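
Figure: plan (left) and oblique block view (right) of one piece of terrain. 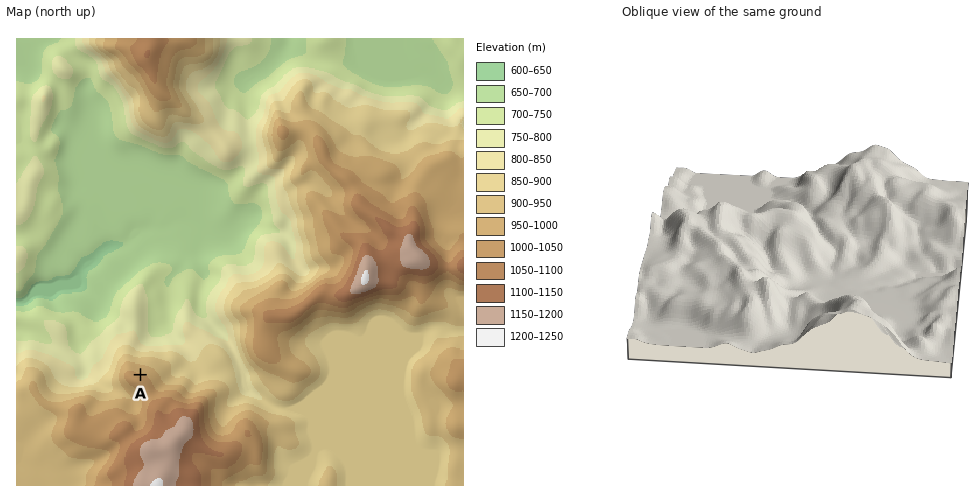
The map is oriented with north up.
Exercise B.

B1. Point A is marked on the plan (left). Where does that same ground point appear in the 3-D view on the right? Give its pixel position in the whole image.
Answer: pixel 881 203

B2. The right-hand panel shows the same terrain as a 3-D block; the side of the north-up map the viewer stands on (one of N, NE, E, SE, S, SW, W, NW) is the N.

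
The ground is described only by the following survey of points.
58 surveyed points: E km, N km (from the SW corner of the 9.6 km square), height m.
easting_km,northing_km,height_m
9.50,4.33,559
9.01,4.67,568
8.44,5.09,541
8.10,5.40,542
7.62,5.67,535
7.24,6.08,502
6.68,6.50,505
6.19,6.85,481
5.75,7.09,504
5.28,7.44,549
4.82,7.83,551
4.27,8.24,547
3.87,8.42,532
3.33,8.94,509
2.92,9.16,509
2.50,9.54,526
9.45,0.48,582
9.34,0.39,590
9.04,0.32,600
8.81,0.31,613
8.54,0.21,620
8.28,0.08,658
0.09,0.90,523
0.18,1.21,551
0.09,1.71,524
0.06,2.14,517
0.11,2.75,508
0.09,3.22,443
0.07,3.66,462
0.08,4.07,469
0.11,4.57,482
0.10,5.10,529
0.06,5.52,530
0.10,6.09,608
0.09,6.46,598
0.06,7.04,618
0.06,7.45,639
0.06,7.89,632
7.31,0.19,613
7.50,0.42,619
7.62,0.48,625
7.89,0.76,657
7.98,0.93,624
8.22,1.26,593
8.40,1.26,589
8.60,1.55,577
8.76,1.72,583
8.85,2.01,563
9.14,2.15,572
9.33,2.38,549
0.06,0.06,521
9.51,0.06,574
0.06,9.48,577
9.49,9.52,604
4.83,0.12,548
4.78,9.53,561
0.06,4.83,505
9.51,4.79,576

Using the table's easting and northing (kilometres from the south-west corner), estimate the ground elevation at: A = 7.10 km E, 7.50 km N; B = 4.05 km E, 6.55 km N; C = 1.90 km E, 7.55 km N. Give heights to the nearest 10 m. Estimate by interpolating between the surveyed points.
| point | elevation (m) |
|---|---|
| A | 490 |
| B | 560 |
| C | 600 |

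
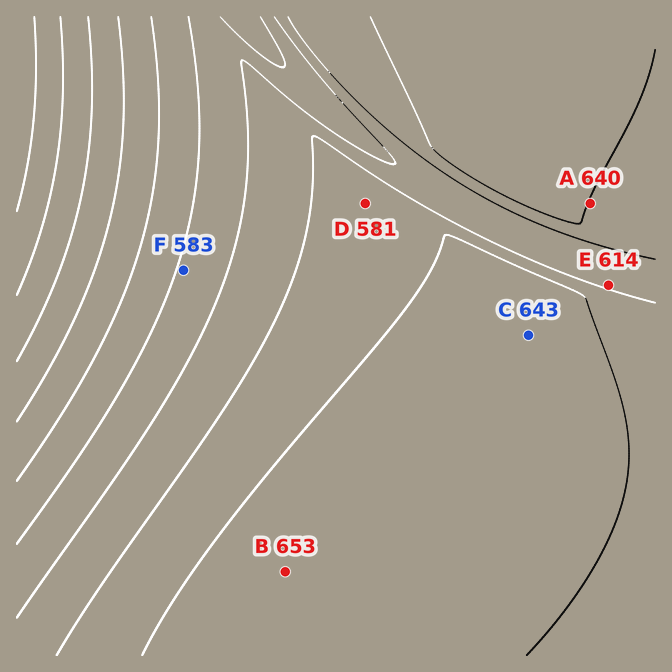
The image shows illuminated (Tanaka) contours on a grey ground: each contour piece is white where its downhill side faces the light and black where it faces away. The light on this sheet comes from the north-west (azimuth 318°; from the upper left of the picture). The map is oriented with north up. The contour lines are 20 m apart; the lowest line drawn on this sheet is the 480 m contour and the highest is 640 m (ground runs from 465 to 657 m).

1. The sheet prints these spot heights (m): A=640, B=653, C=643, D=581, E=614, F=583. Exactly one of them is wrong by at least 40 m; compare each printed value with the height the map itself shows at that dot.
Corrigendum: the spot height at D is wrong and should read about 631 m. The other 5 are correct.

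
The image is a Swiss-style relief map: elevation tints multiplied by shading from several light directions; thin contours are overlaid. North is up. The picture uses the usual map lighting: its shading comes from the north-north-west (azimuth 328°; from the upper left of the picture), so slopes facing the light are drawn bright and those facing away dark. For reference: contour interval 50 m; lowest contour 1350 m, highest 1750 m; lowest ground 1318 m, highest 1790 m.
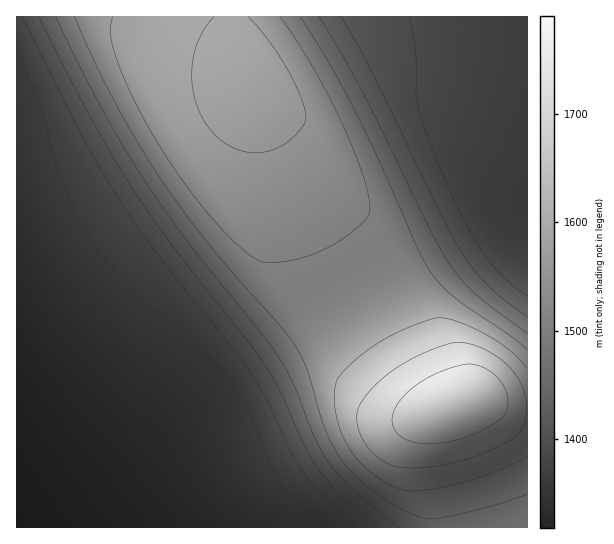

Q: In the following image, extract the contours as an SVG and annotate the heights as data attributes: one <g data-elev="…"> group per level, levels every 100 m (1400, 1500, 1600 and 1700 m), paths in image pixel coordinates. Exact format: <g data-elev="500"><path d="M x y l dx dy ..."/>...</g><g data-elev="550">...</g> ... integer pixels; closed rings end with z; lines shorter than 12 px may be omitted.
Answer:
<g data-elev="1400"><path d="M17 48l24 61 13 49 9 28 14 29 16 28 18 25 20 22 20 18 36 26 32 33 15 19 12 20 23 57 8 15 17 19 37 30"/></g><g data-elev="1500"><path d="M527 317l-23-18-17-14-14-16-12-18-24-45-66-136-30-53"/><path d="M39 17l54 105 46 76 39 55 68 86 19 26 16 28 24 54 14 23 20 24 38 33"/></g><g data-elev="1600"><path d="M527 350l-18-15-54-37-13-12-11-13-14-26-36-83-27-55-27-49-27-43"/><path d="M75 17l19 44 21 42 23 40 24 38 47 63 72 83 16 22 11 22 13 46 7 20 10 18 14 18 17 15 21 14 21 12 16 5 15-1 31-7 54-17"/></g><g data-elev="1700"><path d="M400 467l29 0 30-6 32-11 26-14 4-6 4-8 1-19-5-18-10-16-13-12-15-8-14-5-14-2-18 6-22 9-18 11-17 13-12 12-9 13-2 9 1 12 6 15 10 12 13 9z"/><path d="M214 17l-13 18-8 22-1 24 5 24 10 21 15 15 19 10 20 2 15-4 14-9 13-15 3-4 0-6-6-21-14-27-19-28-19-22"/></g>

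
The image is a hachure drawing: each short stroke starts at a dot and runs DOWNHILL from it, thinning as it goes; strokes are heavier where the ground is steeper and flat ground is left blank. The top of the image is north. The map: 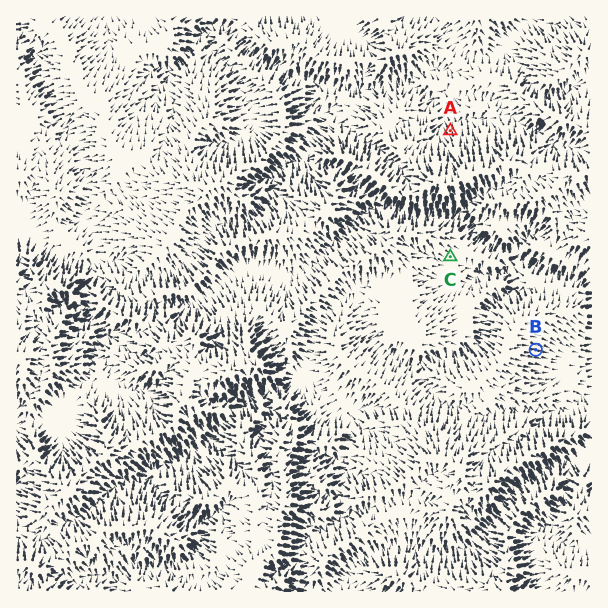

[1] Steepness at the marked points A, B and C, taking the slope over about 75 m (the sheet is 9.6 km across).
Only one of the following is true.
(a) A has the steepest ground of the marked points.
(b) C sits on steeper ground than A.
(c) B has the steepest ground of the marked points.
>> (a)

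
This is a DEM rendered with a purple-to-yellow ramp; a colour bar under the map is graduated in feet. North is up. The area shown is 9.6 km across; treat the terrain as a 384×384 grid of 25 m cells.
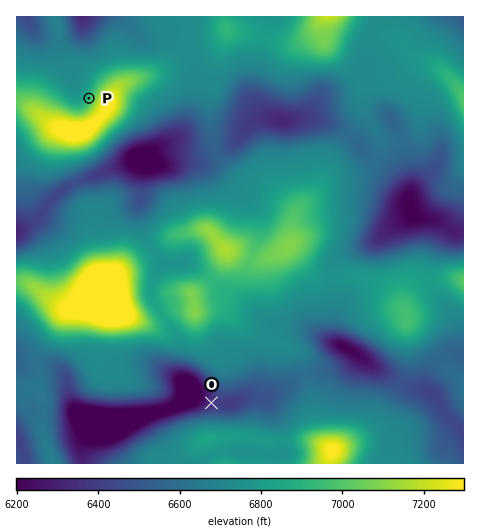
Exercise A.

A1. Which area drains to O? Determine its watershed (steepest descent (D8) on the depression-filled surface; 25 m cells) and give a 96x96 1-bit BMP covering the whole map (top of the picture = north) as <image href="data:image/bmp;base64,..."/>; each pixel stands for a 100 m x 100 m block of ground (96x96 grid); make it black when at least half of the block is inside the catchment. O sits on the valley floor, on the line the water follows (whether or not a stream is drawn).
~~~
<image width="96" height="96" href="data:image/bmp;base64,Qk2+BAAAAAAAAD4AAAAoAAAAYAAAAGAAAAABAAEAAAAAAIAEAAATCwAAEwsAAAIAAAAAAAAA////AAAAAAAAAAAAAAAAAAAAAAAAAAAAAAAAAAAAAAAAAAAAAAAAAAAAAAAAAAAAAAAAAAAAAAAAAAAAAAAAAAAAAAAAAAAAAAAf/wAAAAAAAAAAAB///gAAAAAAAAAAAB///gAAAAAAAAAAAB///gAAAAAAAAAAAB///gAAAAAAAAAAAB///gAAAAAAAAAAAB///gAAAAAAAAAAAD///gAAAAAAAAAAAA///gAAAAAAAAAAAA///gAAAAAAAAAAAA///gAAAAAAAAAAAA///gAAAAAAAAAAAA///gAAAAAAAAAAAA///AAAAAAAAAAAAA///AAAAAAAAAAAAA///AAAAAAAAAAAAA///AAAAAAAAAAAAA///AAAAAAAAAAAAB//+AAAAAAAAAAAAD//8AAAAAAAAAAAAH//gAAAAAAAAAAAAP/+AAAAAAAAAAAAAf/wAAAAAAAAAAAAAf/AAAAAAAAAAAAAAf+AAAAAAAAAAAAAAf8AAAAAAAAAAAAAAfwAAAAAAAAAAAAAA/gAAAAAAAAAAAAAAfAAAAAAAAAAAAAAAAAAAAAAAAAAAAAAAAAAAAAAAAAAAAAAAAAAAAAAAAAAAAAAAAAAAAAAAAAAAAAAAAAAAAAAAAAAAAAAAAAAAAAAAAAAAAAAAAAAAAAAAAAAAAAAAAAAAAAAAAAAAAAAAAAAAAAAAAAAAAAAAAAAAAAAAAAAAAAAAAAAAAAAAAAAAAAAAAAAAAAAAAAAAAAAAAAAAAAAAAAAAAAAAAAAAAAAAAAAAAAAAAAAAAAAAAAAAAAAAAAAAAAAAAAAAAAAAAAAAAAAAAAAAAAAAAAAAAAAAAAAAAAAAAAAAAAAAAAAAAAAAAAAAAAAAAAAAAAAAAAAAAAAAAAAAAAAAAAAAAAAAAAAAAAAAAAAAAAAAAAAAAAAAAAAAAAAAAAAAAAAAAAAAAAAAAAAAAAAAAAAAAAAAAAAAAAAAAAAAAAAAAAAAAAAAAAAAAAAAAAAAAAAAAAAAAAAAAAAAAAAAAAAAAAAAAAAAAAAAAAAAAAAAAAAAAAAAAAAAAAAAAAAAAAAAAAAAAAAAAAAAAAAAAAAAAAAAAAAAAAAAAAAAAAAAAAAAAAAAAAAAAAAAAAAAAAAAAAAAAAAAAAAAAAAAAAAAAAAAAAAAAAAAAAAAAAAAAAAAAAAAAAAAAAAAAAAAAAAAAAAAAAAAAAAAAAAAAAAAAAAAAAAAAAAAAAAAAAAAAAAAAAAAAAAAAAAAAAAAAAAAAAAAAAAAAAAAAAAAAAAAAAAAAAAAAAAAAAAAAAAAAAAAAAAAAAAAAAAAAAAAAAAAAAAAAAAAAAAAAAAAAAAAAAAAAAAAAAAAAAAAAAAAAAAAAAAAAAAAAAAAAAAAAAAAAAAAAAAAAAAAAAAAAAAAAAAAAAAAAAAAAAAAAAAAAAAAAAAAAAAAAAAAAAAAAAAAAAAAAAAAAAAAAAAAAAAAAAAAAAAAAAAAAAAAAAAAAAAAAAAAAAAAAAAAAAAAAAAAAAAAAAAAAAAAAAAAAAAAAAAAAA="/>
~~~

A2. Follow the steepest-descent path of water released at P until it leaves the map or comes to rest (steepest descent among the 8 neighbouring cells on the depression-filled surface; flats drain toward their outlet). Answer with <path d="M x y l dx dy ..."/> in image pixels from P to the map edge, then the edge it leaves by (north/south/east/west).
<path d="M89 98l-14-14-1-9-4-7 0-18 10-10 1-12 1-1 0-10"/>
exit: north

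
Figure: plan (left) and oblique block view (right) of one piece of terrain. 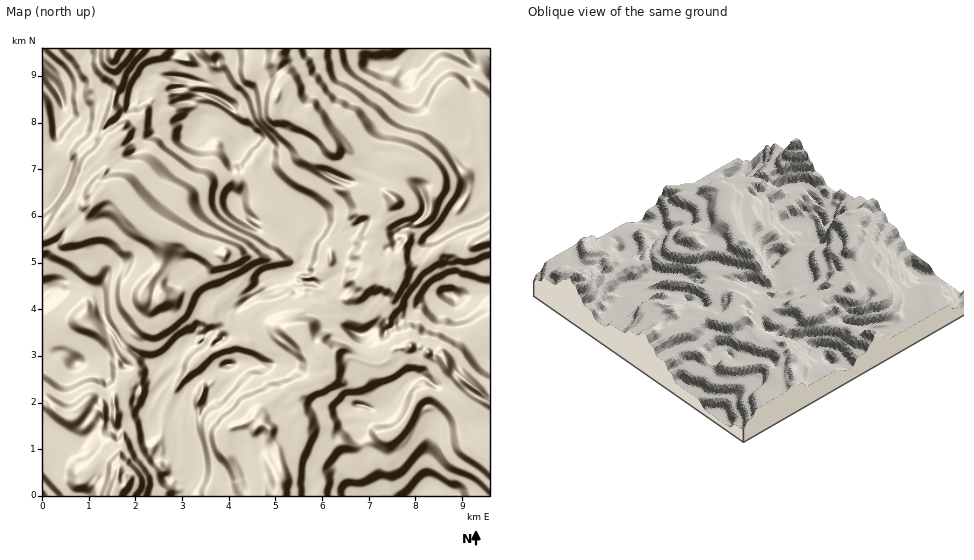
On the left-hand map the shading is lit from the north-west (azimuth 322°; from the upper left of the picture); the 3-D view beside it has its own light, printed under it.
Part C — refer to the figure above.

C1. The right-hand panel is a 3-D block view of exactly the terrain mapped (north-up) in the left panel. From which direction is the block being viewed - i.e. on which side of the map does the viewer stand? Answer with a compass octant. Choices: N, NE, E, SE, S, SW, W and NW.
SE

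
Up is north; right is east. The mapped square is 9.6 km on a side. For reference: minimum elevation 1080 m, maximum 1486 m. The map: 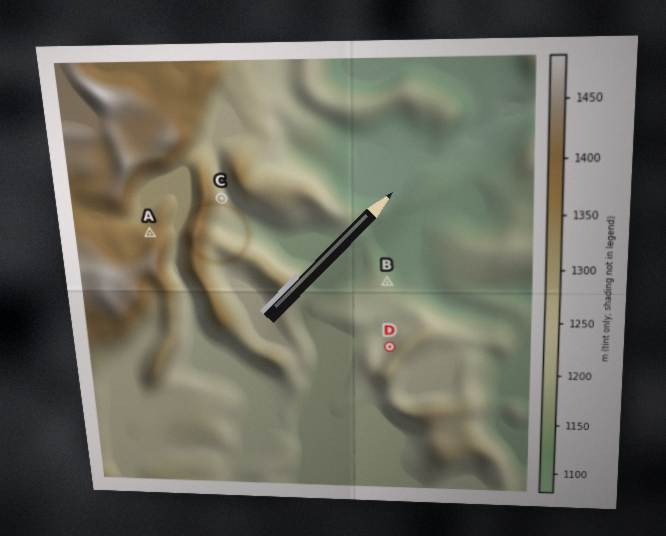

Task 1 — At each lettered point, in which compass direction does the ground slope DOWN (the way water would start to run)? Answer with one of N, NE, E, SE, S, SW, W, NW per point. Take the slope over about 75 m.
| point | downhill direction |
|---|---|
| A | N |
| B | NE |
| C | E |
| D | NW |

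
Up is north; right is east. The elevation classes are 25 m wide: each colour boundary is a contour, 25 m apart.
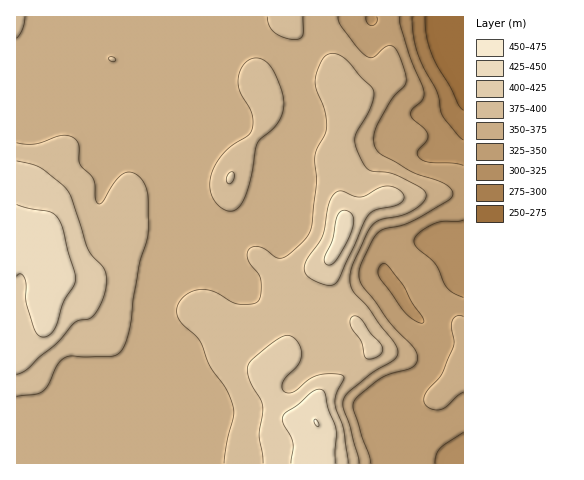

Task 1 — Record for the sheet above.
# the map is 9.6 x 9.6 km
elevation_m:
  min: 265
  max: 450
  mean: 370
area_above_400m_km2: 11.8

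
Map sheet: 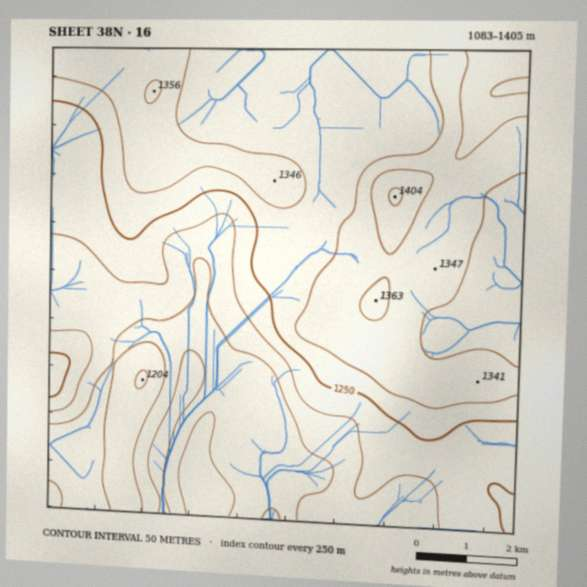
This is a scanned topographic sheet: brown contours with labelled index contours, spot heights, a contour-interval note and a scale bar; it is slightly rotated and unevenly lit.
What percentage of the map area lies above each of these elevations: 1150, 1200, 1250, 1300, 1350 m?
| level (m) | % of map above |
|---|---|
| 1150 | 85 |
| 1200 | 68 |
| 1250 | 54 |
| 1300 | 26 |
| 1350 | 4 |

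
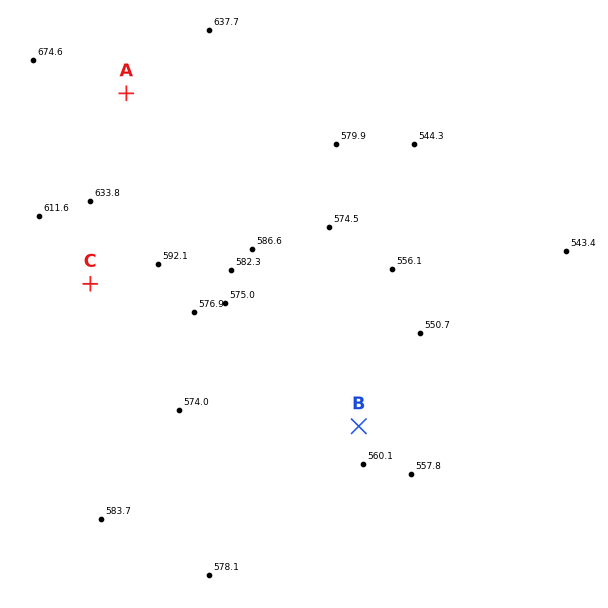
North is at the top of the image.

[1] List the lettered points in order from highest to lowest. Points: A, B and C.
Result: A C B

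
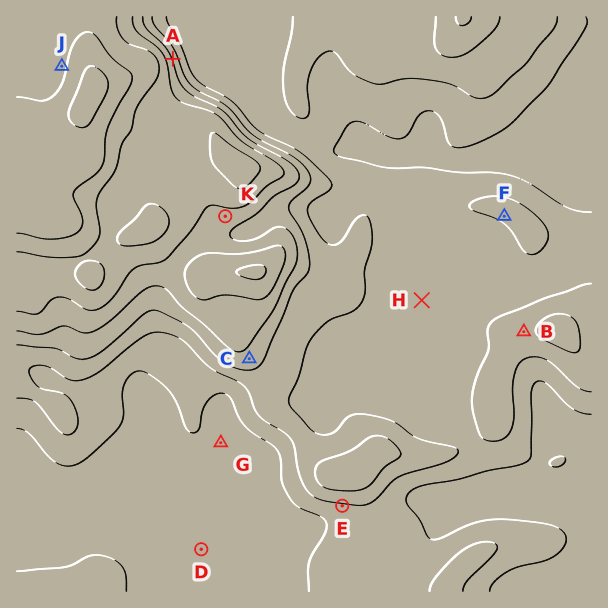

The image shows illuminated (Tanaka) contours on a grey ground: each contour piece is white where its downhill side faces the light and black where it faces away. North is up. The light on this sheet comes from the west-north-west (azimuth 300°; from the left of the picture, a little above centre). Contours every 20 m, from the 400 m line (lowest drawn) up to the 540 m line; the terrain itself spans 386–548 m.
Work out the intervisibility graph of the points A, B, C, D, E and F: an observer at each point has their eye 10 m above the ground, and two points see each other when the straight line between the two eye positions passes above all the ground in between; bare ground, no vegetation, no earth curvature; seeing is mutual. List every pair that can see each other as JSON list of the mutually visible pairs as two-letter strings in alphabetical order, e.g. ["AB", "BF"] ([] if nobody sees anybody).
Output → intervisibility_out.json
["AB", "AF", "BC", "BF", "CD", "CF", "DE"]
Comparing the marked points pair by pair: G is lower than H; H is lower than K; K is lower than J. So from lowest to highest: G H K J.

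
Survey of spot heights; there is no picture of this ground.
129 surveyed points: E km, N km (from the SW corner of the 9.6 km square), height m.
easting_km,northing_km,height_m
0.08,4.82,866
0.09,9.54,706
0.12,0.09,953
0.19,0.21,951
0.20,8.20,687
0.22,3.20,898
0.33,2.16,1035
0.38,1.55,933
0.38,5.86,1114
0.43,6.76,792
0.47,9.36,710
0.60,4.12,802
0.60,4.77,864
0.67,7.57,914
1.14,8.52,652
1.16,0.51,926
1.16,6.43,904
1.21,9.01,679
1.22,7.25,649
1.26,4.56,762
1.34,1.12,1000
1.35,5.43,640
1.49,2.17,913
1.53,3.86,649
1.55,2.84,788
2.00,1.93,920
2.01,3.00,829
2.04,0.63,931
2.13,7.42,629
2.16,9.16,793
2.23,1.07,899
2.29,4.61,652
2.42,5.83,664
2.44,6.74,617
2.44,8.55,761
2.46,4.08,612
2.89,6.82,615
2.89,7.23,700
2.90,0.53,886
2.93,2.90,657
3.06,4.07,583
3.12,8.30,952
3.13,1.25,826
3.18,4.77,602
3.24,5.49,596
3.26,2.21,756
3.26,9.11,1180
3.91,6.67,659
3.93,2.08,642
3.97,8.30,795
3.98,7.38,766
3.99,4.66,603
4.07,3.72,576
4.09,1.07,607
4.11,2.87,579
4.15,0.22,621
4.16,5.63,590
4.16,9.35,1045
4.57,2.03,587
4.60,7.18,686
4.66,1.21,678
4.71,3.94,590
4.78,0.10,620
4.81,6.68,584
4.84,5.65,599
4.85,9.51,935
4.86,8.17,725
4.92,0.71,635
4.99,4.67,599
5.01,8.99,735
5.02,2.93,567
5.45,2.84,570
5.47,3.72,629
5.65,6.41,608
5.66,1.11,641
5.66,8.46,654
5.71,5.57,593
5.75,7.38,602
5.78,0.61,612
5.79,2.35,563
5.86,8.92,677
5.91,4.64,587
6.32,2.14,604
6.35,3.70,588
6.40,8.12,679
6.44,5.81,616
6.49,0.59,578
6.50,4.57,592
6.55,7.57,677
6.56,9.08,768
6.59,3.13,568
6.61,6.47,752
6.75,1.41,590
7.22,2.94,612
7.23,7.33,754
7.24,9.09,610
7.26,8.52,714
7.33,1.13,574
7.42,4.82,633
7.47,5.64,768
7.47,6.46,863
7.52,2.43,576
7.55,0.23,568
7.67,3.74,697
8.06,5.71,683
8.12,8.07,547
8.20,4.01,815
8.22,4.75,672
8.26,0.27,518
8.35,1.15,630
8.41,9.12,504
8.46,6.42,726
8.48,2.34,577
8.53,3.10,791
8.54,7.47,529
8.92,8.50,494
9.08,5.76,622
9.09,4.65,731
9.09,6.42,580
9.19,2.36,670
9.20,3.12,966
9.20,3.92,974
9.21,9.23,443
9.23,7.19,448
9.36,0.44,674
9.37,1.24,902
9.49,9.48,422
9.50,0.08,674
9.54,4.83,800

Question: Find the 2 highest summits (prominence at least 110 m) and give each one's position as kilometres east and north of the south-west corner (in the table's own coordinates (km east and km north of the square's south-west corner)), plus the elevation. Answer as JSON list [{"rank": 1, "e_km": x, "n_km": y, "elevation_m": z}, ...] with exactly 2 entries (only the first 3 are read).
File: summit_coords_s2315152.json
[{"rank": 1, "e_km": 3.31, "n_km": 9.06, "elevation_m": 1185}, {"rank": 2, "e_km": 0.34, "n_km": 6.04, "elevation_m": 1155}]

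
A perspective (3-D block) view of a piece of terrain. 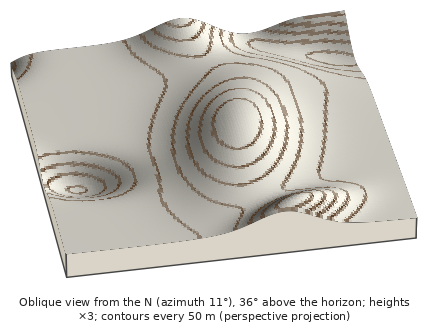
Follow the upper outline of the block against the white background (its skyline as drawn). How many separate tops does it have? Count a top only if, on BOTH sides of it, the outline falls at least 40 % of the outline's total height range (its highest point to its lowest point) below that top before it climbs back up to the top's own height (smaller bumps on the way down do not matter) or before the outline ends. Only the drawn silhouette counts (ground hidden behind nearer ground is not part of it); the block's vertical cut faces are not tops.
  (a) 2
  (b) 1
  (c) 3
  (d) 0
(d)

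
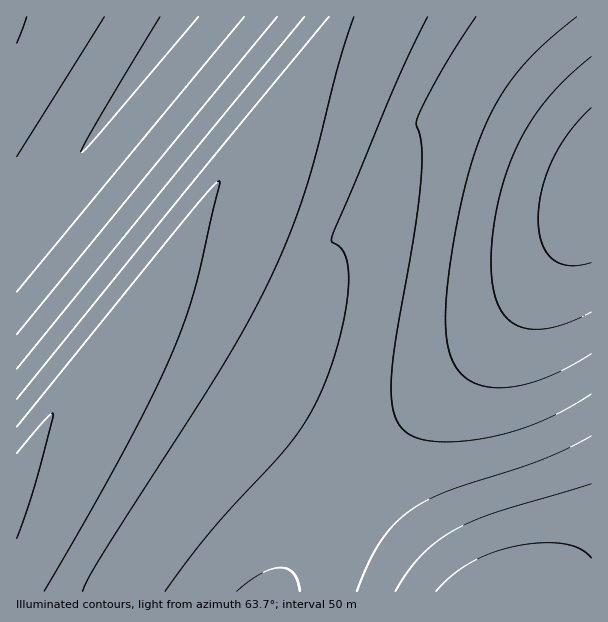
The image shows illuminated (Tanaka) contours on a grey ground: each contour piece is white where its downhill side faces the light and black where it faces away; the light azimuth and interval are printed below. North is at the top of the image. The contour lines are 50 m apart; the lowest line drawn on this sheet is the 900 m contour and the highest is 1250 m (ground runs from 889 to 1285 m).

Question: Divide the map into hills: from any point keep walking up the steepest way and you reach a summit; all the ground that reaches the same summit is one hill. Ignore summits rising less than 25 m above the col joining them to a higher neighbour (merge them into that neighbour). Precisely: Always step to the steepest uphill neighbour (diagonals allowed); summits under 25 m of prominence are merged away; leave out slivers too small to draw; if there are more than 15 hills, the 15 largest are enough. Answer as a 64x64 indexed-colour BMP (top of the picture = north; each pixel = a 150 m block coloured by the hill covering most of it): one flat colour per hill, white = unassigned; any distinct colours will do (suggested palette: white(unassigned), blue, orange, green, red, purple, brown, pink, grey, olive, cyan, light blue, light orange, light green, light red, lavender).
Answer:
<image width="64" height="64" href="data:image/bmp;base64,Qk12CAAAAAAAAHYAAAAoAAAAQAAAAEAAAAABAAQAAAAAAAAIAAATCwAAEwsAABAAAAAAAAAA////ALR3HwAOf/8ALKAsACgn1gC9Z5QAS1aMAMJ34wB/f38AIr28AM++FwDox64AeLv/AIrfmACWmP8A1bDFADMzMzMzMzMzMzMzMzMzMzMzMzMzMzMzMzERERERERERMzMzMzMzMzMzMzMzMzMzMzMzMzMzMzMzEREREREREREzMzMzMzMzMzMzMzMzMzMzMzMzMzMzMzERERERERERETMzMzMzMzMzMzMzMzMzMzMzMzMzMzMzERERERERERERMzMzMzMzMzMzMzMzMzMzMzMzMzMzMzEREREREREREREzMzMzMzMzMzMzMzMzMzMzMzMzMzMzERERERERERERETMzMzMzMzMzMzMzMzMzMzMzMzMzMzERERERERERERERMzMzMzMzMzMzMzMzMzMzMzMzMzMzEREREREREREREREzMzMzMzMzMzMzMzMzMzMzMzMzMxERERERERERERERETMzMzMzMzMzMzMzMzMzMzMzMzMxERERERERERERERERMzMzMzMzMzMzMzMzMzMzMzMzMxEREREREREREREREREzMzMzMzMzMzMzMzMzMzMzMzMxERERERERERERERERETMzMzMzMzMzMzMzMzMzMzMzMxERERERERERERERERERMzMzMzMzMzMzMzMzMzMzMzMxEREREREREREREREREREzMzMzMzMzMzMzMzMzMzMzMRERERERERERERERERERESMzMzMzMzMzMzMzMzMzMzMRERERERERERERERERERERIjMzMzMzMzMzMzMzMzMzMREREREREREREREREREREREiIzMzMzMzMzMzMzMzMzMRERERERERERERERERERERESIjMzMzMzMzMzETMzMzERERERERERERERERERERERERIiIzMzMzMzMzEREzMzEREREREREREREREREREREREREiIiMzMzMzMxERERMxERERERERERERERERERERERERESIiIzMzMzMRERERERERERERERERERERERERERERERERIiIiMzMzEREREREREREREREREREREREREREREREREREiIiIjERERERERERERERERERERERERERERERERERERESIiIiERERERERERERERERERERERERERERERERERERERIiIiIhEREREREREREREREREREREREREREREREREREREiIiIiIRERERERERERERERERERERERERERERERERERESIiIiIiERERERERERERERERERERERERERERERERERERIiIiIiIREREREREREREREREREREREREREREREREREREiIiIiIiERERERERERERERERERERERERERERERERERESIiIiIiIhERERERERERERERERERERERERERERERERERIiIiIiIiIREREREREREREREREREREREREREREREREREiIiIiIiIhERERERERERERERERERERERERERERERERESIiIiIiIiIRERERERERERERERERERERERERERERERERIiIiIiIiIiEREREREREREREREREREREREREREREREREiIiIiIiIiIRERERERERERERERERERERERERERERERESIiIiIiIiIiERERERERERERERERERERERERERERERERIiIiIiIiIiIhEREREREREREREREREREREREREREREREiIiIiIiIiIiIRERERERERERERERERERERERERERERESIiIiIiIiIiIhERERERERERERERERERERERERERERERIiIiIiIiIiIiIREREREREREREREREREREREREREREREiIiIiIiIiIiIiERERERERERERERERERERERERERERESIiIiIiIiIiIiIRERERERERERERERERERERERERERERIiIiIiIiIiIiIiEREREREREREREREREREREREREREREiIiIiIiIiIiIiIhERERERERERERERERERERERERERESIiIiIiIiIiIiIiIRERERERERERERERERERERERERERIiIiIiIiIiIiIiIhEREREREREREREREREREREREREREiIiIiIiIiIiIiIiIRERERERERERERERERERERERERESIiIiIiIiIiIiIiIiERERERERERERERERERERERERERIiIiIiIiIiIiIiIiIREREREREREREREREREREREREREiIiIiIiIiIiIiIiIiERERERERERERERERERERERERESIiIiIiIiIiIiIiIiIhERERERERERERERERERERERERIiIiIiIiIiIiIiIiIiIREREREREREREREREREREREREiIiIiIiIiIiIiIiIiIhERERERERERERERERERERERESIiIiIiIiIiIiIiIiIiIRERERERERERERERERERERERIiIiIiIiIiIiIiIiIiIiEREREREREREREREREREREREiIiIiIiIiIiIiIiIiIiIRERERERERERERERERERERESIiIiIiIiIiIiIiIiIiIiERERERERERERERERERERERIiIiIiIiIiIiIiIiIiIiIhEREREREREREREREREREREiIiIiIiIiIiIiIiIiIiIiIRERERERERERERERERERESIiIiIiIiIiIiIiIiIiIiIhERERERERERERERERERERIiIiIiIiIiIiIiIiIiIiIiIREREREREREREREREREREiIiIiIiIiIiIiIiIiIiIiIiERERERERERERERERERESIiIiIiIiIiIiIiIiIiIiIiIRERERERERERERERERER"/>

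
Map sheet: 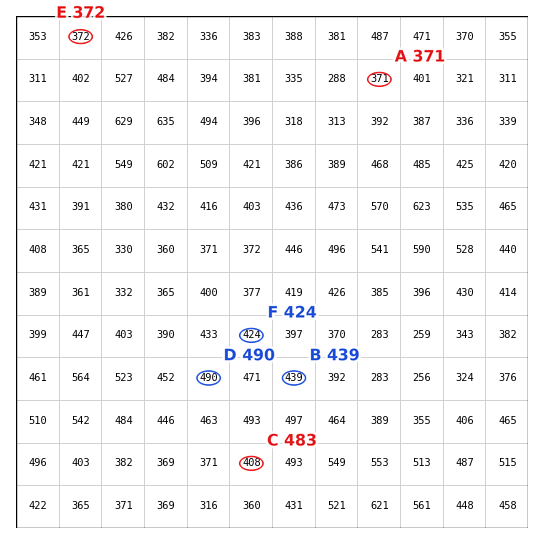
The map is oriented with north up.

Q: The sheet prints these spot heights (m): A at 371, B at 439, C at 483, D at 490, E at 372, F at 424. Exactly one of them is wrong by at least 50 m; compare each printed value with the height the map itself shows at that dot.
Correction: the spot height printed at C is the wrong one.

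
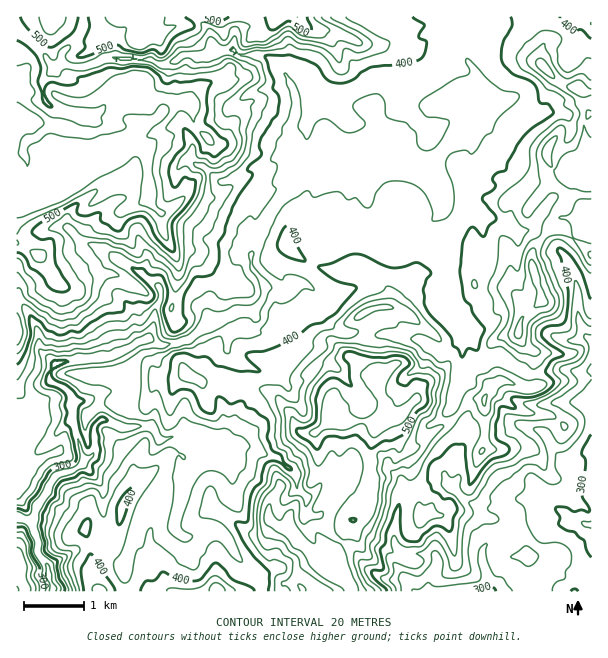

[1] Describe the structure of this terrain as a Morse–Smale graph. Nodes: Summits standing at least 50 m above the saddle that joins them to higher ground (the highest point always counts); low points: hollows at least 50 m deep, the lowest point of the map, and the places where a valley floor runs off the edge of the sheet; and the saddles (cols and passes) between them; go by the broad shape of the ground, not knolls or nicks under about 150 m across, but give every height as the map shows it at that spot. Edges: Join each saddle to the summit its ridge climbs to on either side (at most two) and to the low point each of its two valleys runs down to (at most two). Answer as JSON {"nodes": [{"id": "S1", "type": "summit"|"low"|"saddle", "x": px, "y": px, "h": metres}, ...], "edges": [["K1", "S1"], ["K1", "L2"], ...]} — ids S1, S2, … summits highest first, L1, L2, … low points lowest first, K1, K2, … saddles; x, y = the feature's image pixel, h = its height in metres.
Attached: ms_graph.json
{"nodes": [
{"id": "S1", "type": "summit", "x": 149, "y": 195, "h": 559},
{"id": "S2", "type": "summit", "x": 330, "y": 420, "h": 538},
{"id": "S3", "type": "summit", "x": 533, "y": 269, "h": 490},
{"id": "S4", "type": "summit", "x": 216, "y": 591, "h": 456},
{"id": "S5", "type": "summit", "x": 17, "y": 590, "h": 381},
{"id": "L1", "type": "low", "x": 53, "y": 590, "h": 255},
{"id": "L2", "type": "low", "x": 591, "y": 525, "h": 274},
{"id": "K1", "type": "saddle", "x": 339, "y": 540, "h": 479},
{"id": "K2", "type": "saddle", "x": 534, "y": 375, "h": 417},
{"id": "K3", "type": "saddle", "x": 263, "y": 590, "h": 395},
{"id": "K4", "type": "saddle", "x": 38, "y": 540, "h": 268}],
"edges": [["K1", "S2"], ["K1", "L1"], ["K1", "L2"], ["K2", "S2"], ["K2", "S3"], ["K2", "L1"], ["K2", "L2"], ["K3", "S2"], ["K3", "S4"], ["K3", "L1"], ["K4", "S1"], ["K4", "S5"], ["K4", "L1"]]}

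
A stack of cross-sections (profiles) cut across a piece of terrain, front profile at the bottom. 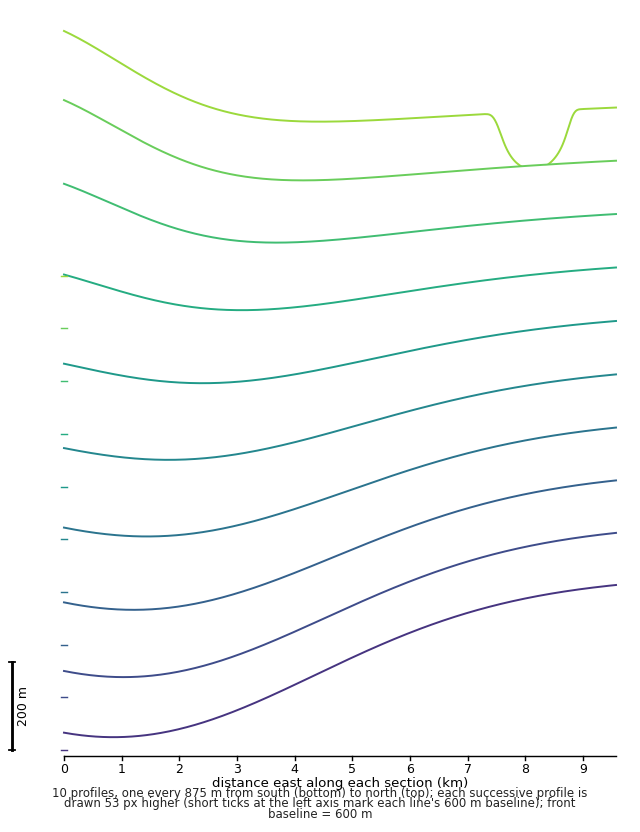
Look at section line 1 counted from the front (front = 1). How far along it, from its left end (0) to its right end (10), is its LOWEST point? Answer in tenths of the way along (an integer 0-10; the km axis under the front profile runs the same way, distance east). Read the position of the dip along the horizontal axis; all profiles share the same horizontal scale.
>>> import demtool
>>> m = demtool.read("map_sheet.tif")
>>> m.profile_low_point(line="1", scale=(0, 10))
1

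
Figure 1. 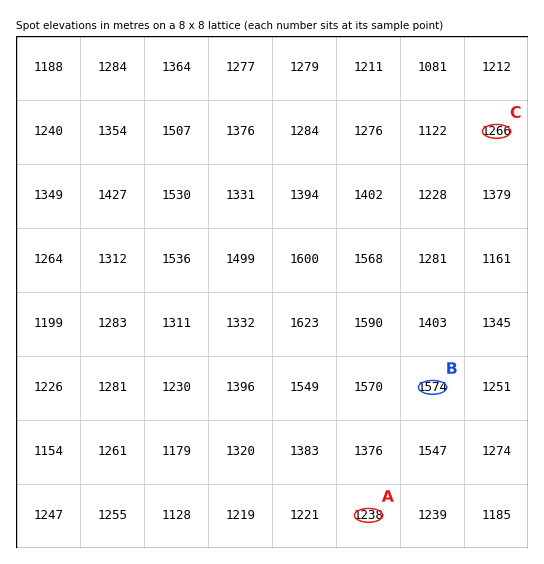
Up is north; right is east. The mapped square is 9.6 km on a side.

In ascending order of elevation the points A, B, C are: A C B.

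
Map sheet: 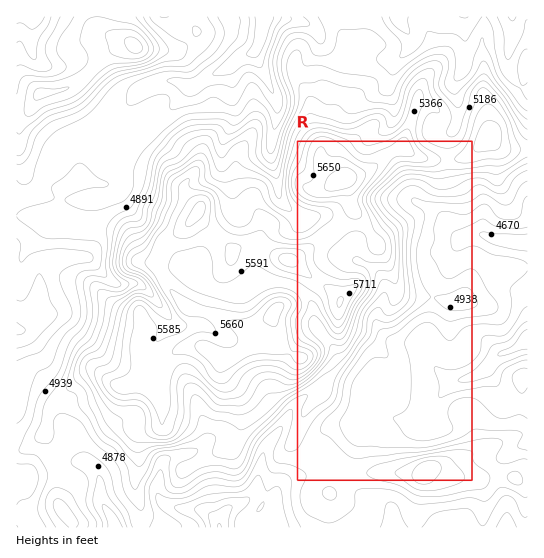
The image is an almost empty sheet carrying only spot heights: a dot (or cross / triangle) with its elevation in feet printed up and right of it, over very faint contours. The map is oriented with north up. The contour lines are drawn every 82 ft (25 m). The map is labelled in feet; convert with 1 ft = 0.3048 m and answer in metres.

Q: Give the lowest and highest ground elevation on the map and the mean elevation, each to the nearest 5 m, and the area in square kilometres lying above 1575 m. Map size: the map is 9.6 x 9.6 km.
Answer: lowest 1355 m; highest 1785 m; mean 1550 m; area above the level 31.9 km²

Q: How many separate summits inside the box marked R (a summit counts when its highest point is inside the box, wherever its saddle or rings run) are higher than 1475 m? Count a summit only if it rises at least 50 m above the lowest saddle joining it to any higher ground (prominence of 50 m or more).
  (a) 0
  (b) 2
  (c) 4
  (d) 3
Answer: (b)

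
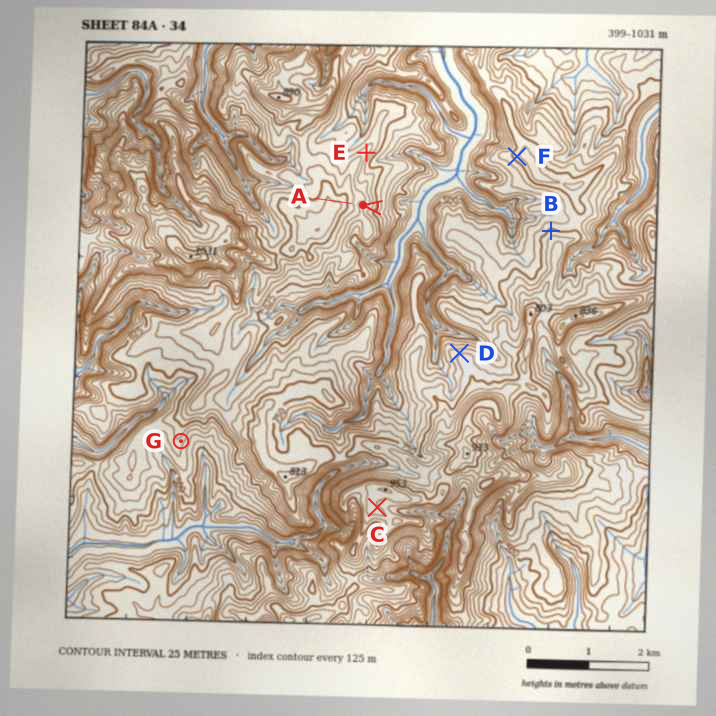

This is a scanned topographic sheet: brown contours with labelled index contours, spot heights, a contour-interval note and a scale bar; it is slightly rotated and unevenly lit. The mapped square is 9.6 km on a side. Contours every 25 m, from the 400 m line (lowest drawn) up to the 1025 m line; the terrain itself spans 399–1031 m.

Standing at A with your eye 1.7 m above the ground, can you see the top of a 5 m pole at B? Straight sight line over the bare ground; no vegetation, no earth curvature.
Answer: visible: true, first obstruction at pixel None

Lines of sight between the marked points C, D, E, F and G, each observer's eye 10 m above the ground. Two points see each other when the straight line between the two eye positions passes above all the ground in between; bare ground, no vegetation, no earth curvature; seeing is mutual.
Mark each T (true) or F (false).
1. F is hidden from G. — T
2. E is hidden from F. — F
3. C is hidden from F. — T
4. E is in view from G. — F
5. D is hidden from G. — T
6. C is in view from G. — F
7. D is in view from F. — T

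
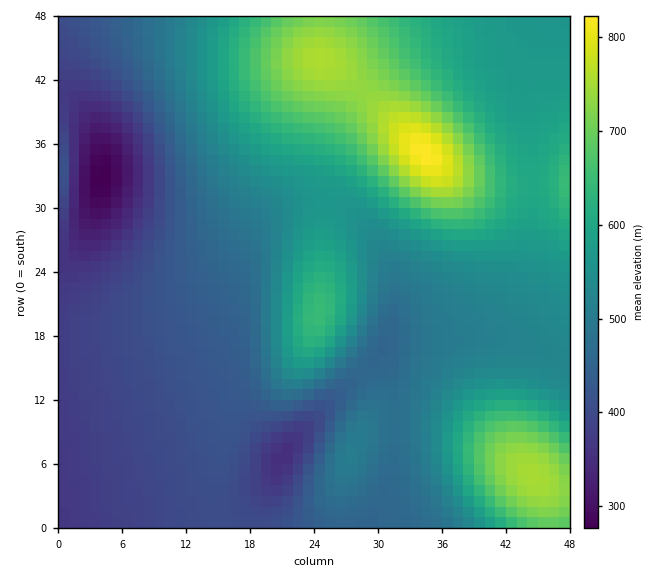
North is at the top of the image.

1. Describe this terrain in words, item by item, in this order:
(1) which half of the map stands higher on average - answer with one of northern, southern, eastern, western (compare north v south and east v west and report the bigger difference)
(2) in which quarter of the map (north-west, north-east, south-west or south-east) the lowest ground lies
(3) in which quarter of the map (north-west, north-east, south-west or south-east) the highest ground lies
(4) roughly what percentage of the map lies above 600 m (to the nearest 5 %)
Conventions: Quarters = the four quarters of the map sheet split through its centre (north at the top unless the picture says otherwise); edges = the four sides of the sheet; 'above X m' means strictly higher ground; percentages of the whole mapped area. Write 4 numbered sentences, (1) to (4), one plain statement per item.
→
(1) On average the eastern half of the map is the higher ground.
(2) Look to the north-west quarter for the lowest ground.
(3) The highest ground is in the north-east quarter.
(4) About 25 % of the map lies above 600 m.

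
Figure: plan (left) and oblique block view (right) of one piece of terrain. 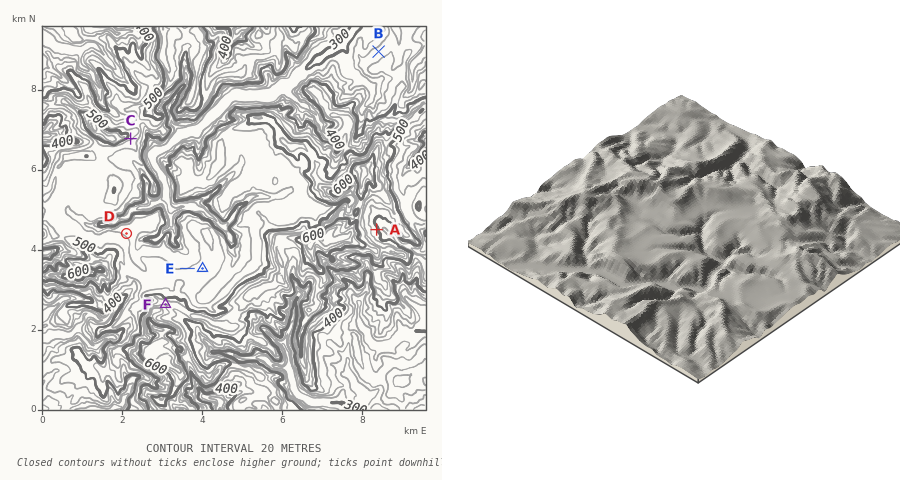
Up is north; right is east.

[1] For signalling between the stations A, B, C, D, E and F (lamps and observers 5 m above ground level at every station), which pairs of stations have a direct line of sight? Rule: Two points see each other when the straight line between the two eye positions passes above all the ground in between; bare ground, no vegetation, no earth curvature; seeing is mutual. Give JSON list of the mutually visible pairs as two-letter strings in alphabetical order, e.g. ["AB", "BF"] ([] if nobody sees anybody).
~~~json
["BC", "CD", "CE", "CF", "DE", "DF", "EF"]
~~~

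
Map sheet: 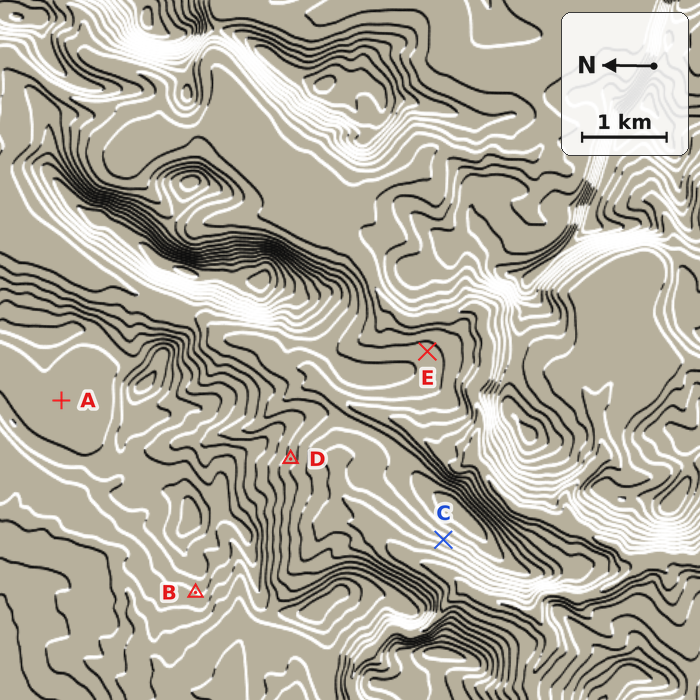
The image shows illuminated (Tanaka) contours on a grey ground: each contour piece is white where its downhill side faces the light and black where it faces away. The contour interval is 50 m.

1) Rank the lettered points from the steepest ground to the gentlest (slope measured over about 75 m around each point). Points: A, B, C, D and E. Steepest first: C D B E A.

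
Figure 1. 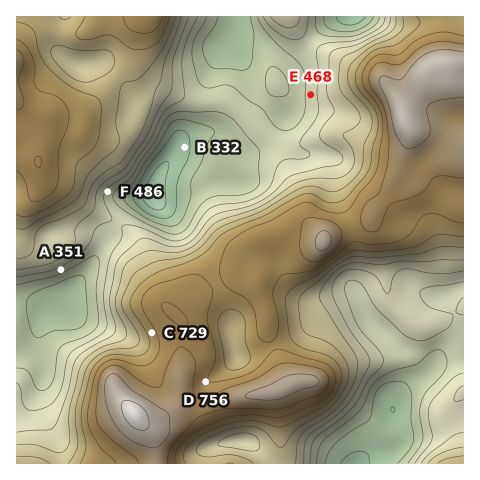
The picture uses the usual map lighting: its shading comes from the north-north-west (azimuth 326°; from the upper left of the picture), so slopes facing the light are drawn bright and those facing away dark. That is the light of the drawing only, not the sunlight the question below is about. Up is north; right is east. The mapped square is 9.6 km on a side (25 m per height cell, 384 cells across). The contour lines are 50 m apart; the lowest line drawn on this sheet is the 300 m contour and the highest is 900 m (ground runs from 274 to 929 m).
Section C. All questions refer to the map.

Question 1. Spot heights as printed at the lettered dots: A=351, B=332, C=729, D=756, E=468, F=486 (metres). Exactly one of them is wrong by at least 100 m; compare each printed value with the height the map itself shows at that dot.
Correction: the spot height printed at A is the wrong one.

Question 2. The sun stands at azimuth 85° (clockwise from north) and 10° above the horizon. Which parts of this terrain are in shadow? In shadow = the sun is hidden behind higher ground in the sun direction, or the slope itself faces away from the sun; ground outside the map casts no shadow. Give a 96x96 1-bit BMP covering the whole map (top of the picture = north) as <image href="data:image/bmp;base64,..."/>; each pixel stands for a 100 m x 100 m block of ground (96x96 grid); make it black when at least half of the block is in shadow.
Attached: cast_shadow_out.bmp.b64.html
<image width="96" height="96" href="data:image/bmp;base64,Qk2+BAAAAAAAAD4AAAAoAAAAYAAAAGAAAAABAAEAAAAAAIAEAAATCwAAEwsAAAIAAAAAAAAA////AAAAAAAAPAAAAAAAAAAP/8AAPgAAAAAAAAAD/8AAfgAAAAAAAAAA/8AA/wAAAAAAAAAAf8AB/4AAAAAMAAAAP8AD/8AAAAAcAAAAP8AP/8AAAAAMAAAAP8Af/8AAAAAAAAAAf8A//8IAAAAAAAAAf8B//88AAAAAAAAA/4B//88AAAAAAAAA/4D//+4AAAAAAAAA/4D///AAAAAAAAAA/4D///AAAAAAAAAAP4D///AAAAAAAAAAD4D///AAAAAAAAAAAAD///AAAAAAAAAAAAD///AAAAAAAAAAAAB///AAAAAAAAAAAAB///AAAAAAAAAAAAA///AAAAAAAAAAAAAf//AAAAAAAAAAAAAH/+AAAAAAAAAAAAAB/+AGAAAAAAAAAAAAB8A/AADAAAAAAAAAAID/AADAAAAAAAAAB///AAHAAAAAAAAAH//+AAHgAAAAAAAAf//+AAHwAAAAAAAA///8AAHwAAAAAAAB///4AAHwAAAAAAAD///4AADwAAAAAAAD///wAADwAAAAAAAD///wAAAgAAAAAAAD///gAAAAAAAIAAAB///gAAAAAAAAAAAA///gAAAAAAAAAAAAf//gAAAAAAAAAAAAP//AAAAAAAAAAAAAH/+AAAAAAAAAAAAAD/8AAAAAAAAAAAAAB/8AAAAAAAAAAAAAA/8AAAAAAAAAAAAAAP4AAAAAAAAAAAAAAH4AAAAAAAAAAAAAAAgADwAAAAAAAAAAAAAAP8AAAAAAAAAAAAAAf+AAAAAAAAAAAAAA//AAAAAAAAAAAAAA//AAAAAAAAAAAAAA/+AAAAAAAAAAAAAA/+AAAAAAAAAAAAAA/8AAAAAAAAAAAAAB/4AAAAAAAAAAAAAB/4A/AAAAAAAAAAAD/gB/gAPAAAAAAAAD8AD/wAfAAAAAAAAD8AB/4AfAAADAAAAD8AB/4AfgAADgAAAB8AA/wAfgAADgAAAB8AAPgA/4AADAAAAA8AADAB/8AAAAAAAAcAAAAB/+AAAAAAAAAAAAAD/+AAAAAAAAAAAAAP//AAAAAAAAAAAAAf//AAAAAAAAAAAAAf//AAAAAAAAAAAAAf//gAAAAAAAAAAAA///wAAAAAAAAAAAB///wAAAAAAAAAAAP///4AAAAAAAAAAAf///wAAAAAAAAAAA////wAAAAAAAAAAA////wAAAAAAAAAAA////wAAAAAAAAAAA////gAAAAAAAAAAB////gAAAAAAAAAAB////gAAAAAAAAAAB////AAAAAAAAAAAB///+AAAAAAAAAAAA///8AAAAAAAAAAAA///8AAAAAAAAAAAA///4AAAAAAAAAAAAf//4AAAAAAAAAAAAP//4AAAAAAAAAAAAH//4GAAAAAAAAAAAB//4PAAAAAAAAAAAAOf4PAAAAAAAAAAAAAH4PAAAAAAAAAAAAAH4GAAAAAAAAAAAAAD4AAAAAAAAAAAfgAH+AAAAAAAAAAH/gAf/4AAAAAAAAAP/AA//8AAAAAAAAAf/AA//8AAAAAAAAAH+AAD/8AA="/>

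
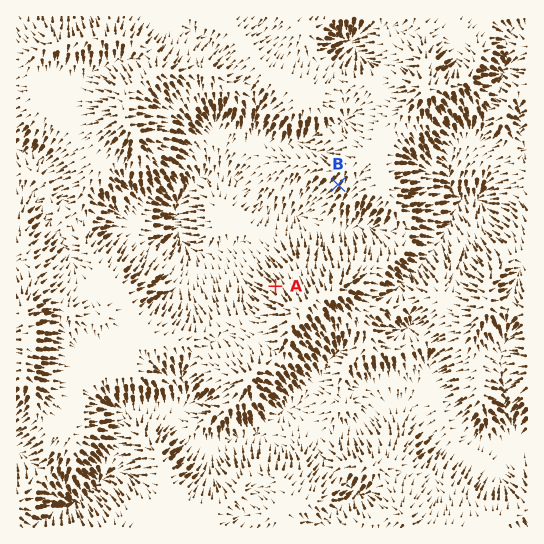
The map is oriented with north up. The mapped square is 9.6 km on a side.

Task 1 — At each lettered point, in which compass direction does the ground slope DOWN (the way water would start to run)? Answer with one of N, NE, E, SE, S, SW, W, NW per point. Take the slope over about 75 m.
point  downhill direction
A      NW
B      SW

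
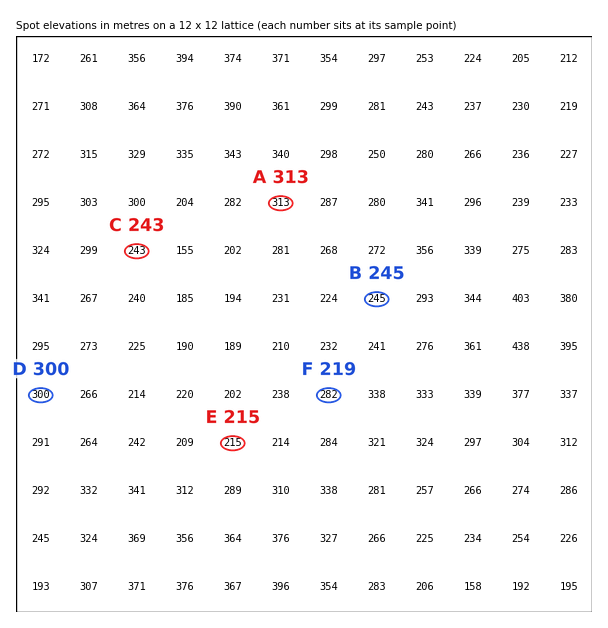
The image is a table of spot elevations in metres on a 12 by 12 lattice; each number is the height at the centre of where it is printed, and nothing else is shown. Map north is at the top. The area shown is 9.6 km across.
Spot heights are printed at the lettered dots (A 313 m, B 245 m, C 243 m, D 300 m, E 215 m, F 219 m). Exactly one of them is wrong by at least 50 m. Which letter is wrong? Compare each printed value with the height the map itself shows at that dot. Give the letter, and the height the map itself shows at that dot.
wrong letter F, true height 282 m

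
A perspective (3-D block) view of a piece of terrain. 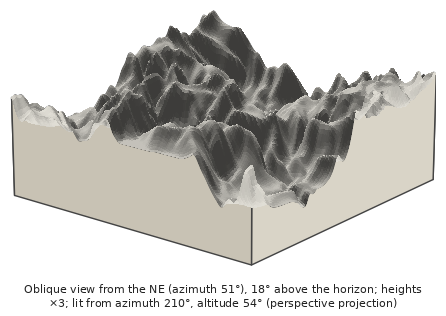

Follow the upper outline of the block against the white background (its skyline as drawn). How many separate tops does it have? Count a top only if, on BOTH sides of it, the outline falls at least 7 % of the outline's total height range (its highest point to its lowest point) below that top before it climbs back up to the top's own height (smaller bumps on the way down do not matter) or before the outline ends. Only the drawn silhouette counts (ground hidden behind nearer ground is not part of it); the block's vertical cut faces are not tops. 5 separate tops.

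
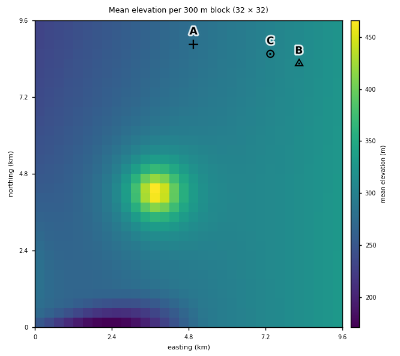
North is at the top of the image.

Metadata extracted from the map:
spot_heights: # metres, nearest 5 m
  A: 280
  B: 310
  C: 305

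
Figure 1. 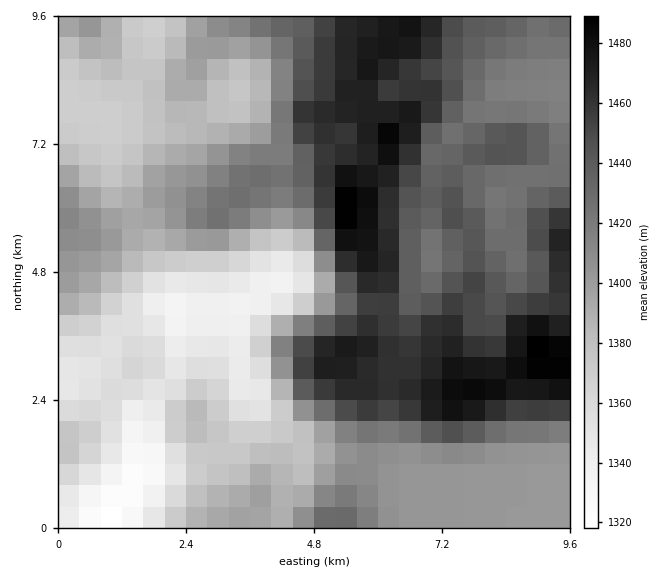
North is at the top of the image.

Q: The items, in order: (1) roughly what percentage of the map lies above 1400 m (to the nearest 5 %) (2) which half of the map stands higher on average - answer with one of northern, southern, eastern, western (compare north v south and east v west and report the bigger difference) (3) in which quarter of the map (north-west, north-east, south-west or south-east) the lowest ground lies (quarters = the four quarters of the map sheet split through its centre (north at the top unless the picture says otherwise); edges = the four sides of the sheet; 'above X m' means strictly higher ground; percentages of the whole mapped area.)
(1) About 60 % of the map lies above 1400 m.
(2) The eastern half stands higher on average than the western half.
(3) Look to the south-west quarter for the lowest ground.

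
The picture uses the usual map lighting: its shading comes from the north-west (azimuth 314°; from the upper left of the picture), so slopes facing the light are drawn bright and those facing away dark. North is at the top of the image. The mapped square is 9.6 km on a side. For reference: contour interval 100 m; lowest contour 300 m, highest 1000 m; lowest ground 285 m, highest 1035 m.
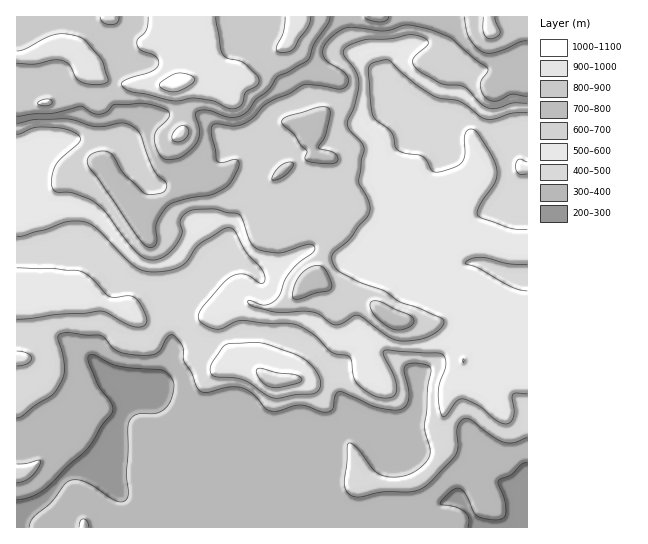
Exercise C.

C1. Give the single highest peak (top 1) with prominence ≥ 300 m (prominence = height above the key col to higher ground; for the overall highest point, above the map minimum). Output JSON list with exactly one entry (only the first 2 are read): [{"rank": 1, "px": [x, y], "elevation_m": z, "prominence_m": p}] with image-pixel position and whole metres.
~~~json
[{"rank": 1, "px": [175, 83], "elevation_m": 1035, "prominence_m": 750}]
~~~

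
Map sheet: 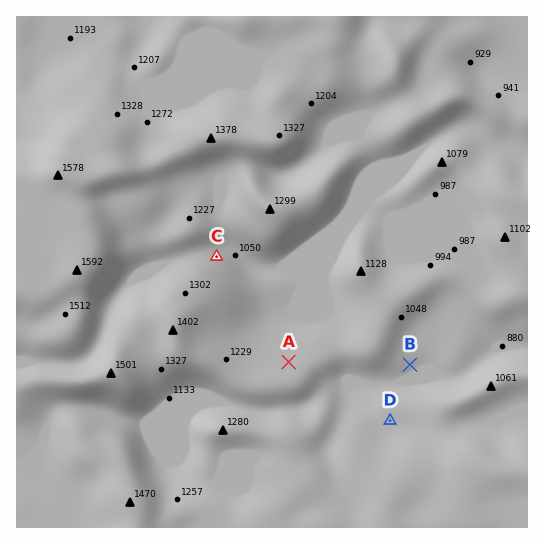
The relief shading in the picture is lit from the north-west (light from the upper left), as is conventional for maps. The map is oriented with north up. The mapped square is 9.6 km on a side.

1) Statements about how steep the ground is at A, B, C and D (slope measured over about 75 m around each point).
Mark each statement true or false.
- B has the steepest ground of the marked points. false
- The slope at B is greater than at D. true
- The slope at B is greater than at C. false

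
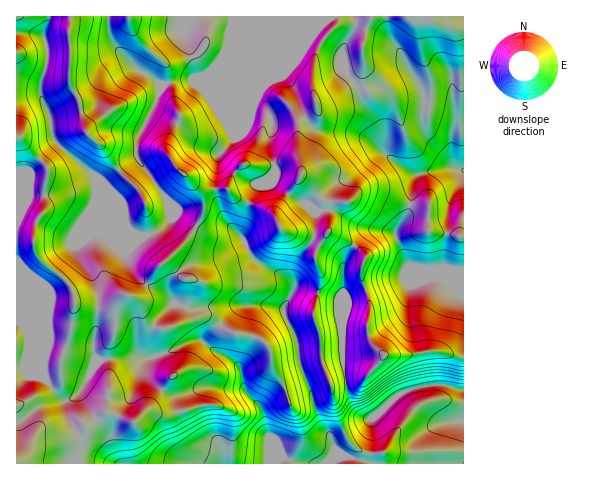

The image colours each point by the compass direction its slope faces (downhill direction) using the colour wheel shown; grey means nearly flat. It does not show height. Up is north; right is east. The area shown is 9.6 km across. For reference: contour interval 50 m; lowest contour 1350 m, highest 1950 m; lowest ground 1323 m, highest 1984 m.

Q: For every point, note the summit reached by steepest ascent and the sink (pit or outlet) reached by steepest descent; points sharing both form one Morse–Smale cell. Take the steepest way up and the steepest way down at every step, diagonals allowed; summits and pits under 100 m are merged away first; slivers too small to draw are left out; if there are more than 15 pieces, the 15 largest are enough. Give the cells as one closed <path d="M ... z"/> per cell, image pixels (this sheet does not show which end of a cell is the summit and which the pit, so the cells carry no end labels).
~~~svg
<path d="M370 16l-354 1 1 447 447-1 0-106-25-6-25 3-31 0-9-7-7-15 3-31-9-23 0-11 4-11-17-15-19-9-5-31-23-25 0-11-4-11 1-30 19-13-1-10 7-1 11-6 28-27 0-24z"/><path d="M427 16l-56 1-9 26 0 24-28 27-11 6-7 1 1 10-19 13-1 30 4 11 0 11 23 25 5 31 19 9 17 15-4 11 0 11 9 23-3 31 7 15 9 7 31 0 25-3 17 6 7 0 1-328-29-6z"/><path d="M248 105l-28 11-13 8-14 4-10-2-30-18-15 29-2 18 31 44 4 19-6 9-29 15-10 14 7 15 10 11 22 10 6 6-2-6 1-9 12-14 12-6 30-5 22-13-6-10 0-5 6-13 2-14 10-18-12-5-18-12-7-7-2-7 15-16z"/><path d="M463 16l-35 0 0 2 7 5 28 6z"/>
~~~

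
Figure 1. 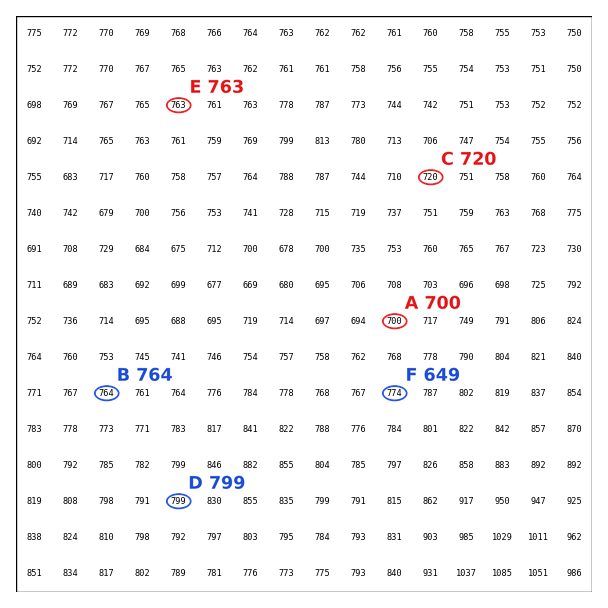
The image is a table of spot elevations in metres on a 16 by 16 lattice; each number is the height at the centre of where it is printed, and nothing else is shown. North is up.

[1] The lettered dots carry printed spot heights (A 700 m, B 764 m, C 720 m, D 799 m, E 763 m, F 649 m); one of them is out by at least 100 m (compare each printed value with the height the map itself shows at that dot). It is F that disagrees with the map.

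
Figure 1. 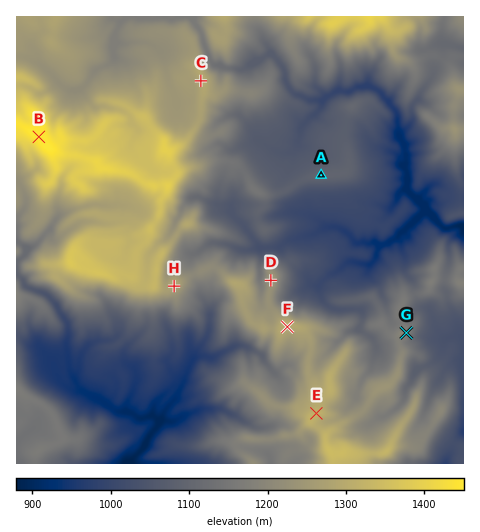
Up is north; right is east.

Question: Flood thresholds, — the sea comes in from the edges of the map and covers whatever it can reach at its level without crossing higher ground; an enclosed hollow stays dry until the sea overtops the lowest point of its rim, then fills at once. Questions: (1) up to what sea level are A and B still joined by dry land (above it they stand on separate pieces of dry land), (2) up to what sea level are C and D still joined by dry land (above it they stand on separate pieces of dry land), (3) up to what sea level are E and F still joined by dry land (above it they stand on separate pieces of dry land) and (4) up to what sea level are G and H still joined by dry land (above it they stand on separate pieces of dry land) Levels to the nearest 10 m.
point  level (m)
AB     1080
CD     1200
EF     1250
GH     1180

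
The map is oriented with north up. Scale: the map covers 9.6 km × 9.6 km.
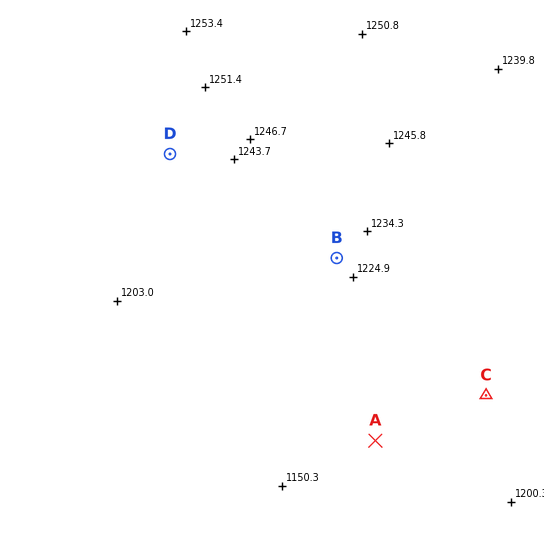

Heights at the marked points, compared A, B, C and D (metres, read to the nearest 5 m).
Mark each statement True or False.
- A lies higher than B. False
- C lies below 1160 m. False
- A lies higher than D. False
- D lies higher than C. True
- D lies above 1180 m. True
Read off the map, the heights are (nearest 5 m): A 1185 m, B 1230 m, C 1210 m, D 1245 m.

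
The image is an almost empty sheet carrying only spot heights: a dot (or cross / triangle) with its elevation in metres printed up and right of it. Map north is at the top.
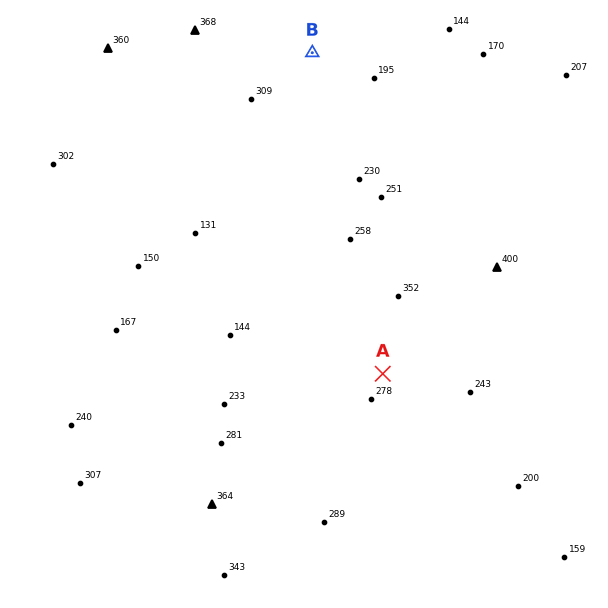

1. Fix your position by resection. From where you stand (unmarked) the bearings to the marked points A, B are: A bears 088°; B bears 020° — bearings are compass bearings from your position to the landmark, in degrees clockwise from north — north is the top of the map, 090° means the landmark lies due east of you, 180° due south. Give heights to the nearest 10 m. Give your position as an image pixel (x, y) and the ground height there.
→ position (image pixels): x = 193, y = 380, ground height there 220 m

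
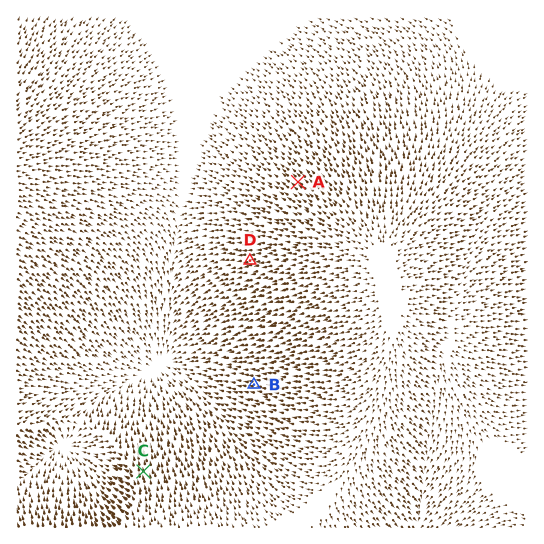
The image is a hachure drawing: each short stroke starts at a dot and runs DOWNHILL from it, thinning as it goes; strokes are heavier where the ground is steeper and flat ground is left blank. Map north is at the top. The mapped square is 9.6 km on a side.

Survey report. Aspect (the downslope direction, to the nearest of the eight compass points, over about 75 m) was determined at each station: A NW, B W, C N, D W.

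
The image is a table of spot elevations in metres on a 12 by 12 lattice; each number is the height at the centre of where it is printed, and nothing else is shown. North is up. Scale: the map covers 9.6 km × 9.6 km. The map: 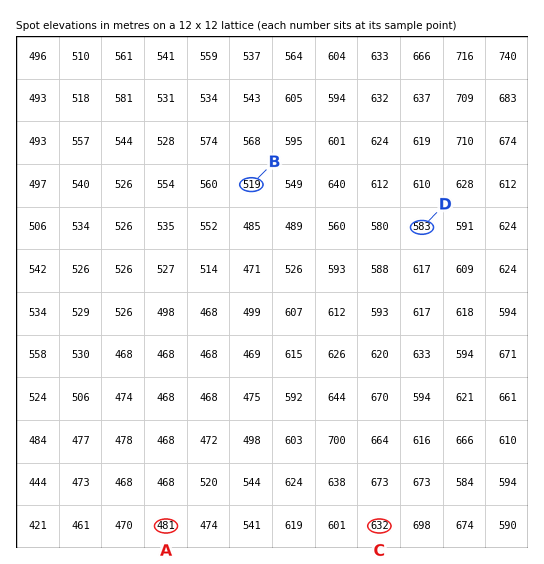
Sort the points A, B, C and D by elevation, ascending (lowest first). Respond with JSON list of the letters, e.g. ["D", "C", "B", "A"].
["A", "B", "D", "C"]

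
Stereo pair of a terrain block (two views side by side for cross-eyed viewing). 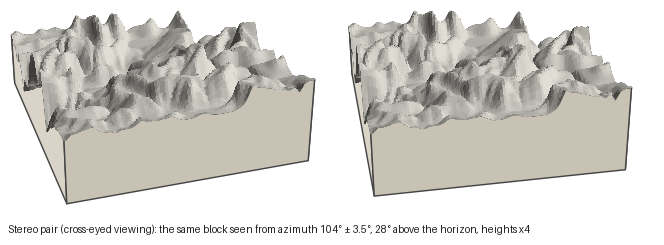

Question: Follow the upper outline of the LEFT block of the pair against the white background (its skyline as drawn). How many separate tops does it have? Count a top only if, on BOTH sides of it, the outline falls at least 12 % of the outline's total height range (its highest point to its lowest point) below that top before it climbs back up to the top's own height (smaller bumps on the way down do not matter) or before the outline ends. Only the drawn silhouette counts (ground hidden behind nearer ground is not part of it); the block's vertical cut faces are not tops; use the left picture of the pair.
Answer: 5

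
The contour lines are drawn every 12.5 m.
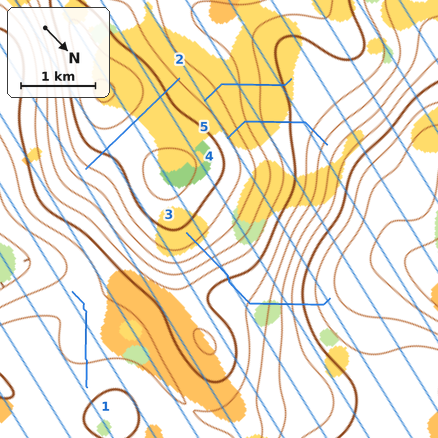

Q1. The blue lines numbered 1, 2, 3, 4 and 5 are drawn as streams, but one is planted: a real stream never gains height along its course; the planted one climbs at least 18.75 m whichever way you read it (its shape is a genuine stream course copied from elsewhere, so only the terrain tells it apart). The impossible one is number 2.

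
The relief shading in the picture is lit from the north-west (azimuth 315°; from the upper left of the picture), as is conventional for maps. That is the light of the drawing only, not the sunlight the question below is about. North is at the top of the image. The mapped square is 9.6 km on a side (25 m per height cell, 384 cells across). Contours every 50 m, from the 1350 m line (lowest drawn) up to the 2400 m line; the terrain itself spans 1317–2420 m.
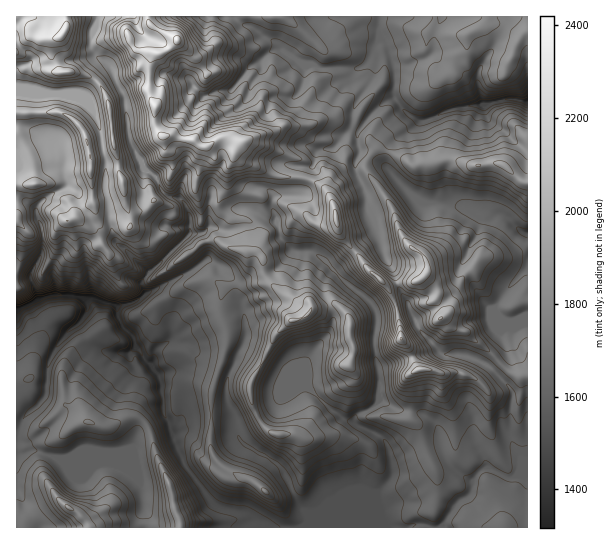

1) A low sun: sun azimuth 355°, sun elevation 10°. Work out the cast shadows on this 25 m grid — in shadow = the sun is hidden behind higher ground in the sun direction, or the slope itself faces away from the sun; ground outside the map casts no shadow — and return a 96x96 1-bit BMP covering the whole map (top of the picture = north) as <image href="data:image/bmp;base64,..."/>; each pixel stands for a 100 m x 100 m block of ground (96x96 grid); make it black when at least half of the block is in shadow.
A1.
<image width="96" height="96" href="data:image/bmp;base64,Qk2+BAAAAAAAAD4AAAAoAAAAYAAAAGAAAAABAAEAAAAAAIAEAAATCwAAEwsAAAIAAAAAAAAA////AAAAAAAD+AAAf///wAD/gAAD+AAAB///wAB/wAAD8AAAB///4AA/wAAHwBgAD///4AA/4AAHAAAAH///8MB/4AAGAAAAH/+/+cB/8AAAAAAAP/5//+B/+AAAAAAAP/h//+B/8AAAAAAAf/D//+h/9AAAAAAgfAH///j//gAAAAAAeAP///v//8AAR8AA4Af///P//8AB/+AAQA///+f//8AD//AAAB///8f//+AP//AAAB///8///+AH//gAAB///8///+AA//wAAD/4B/////AIP/wAAD8AB/////AMH54AADwAB/////gAAAYAAHwAD/////kAAAAAAHgAD/n///kAAAAAAHj/3+H///kgAAAAAHv//+f///swAAAAAPP//+////sYAAAAAOf///////8AAAAAAAf//////w8AAAGwAgf//////w8AAD/wAwf//////h8AAH/wAwf//5//+DgAH//7AQP/3x/cAPAEH//3gYP/wL/Aj+AOP//3gIP/wP/h/8A/f//3wIH/4f/n/4A/////8MH/5D/v/wB/////+AD/5D/P/gB/////+AD/8Dwf/AB/////+BB/8Pw/+AB/////+Dg/8P4/wAD//////D4f8H5/3AD//////n+D+H58PQz///////8AmH5+AY////////4AAP7+A4H///////+AB/78A8D///////+AD/78A+D///////8AH/z+B/B///////wAP/j+B/B///////gAf/AOBvj///////gA/+AABfj///////gB/8BgAPn///////gD/wDgAPn//+////gP/wHwAAP//5///8Af/gHgAAf//x///yA//gHAAAf//j8///g//AEAAB///n////w//AAAAD/N/j////4/+AAAA/+c+QD////fmAAAB/8+MwH////MAAAAD/8+AgH////gAAAcH/88Agh////gAAA///9+ABg////AAAB////+Ahg////wAAB/////Bhg////+AAD/////jxB/////AAD///8ADwB/////AAH///8ADwD////4AAP///wABwH///8AAAf///gAASH////OAA/P/+AAcWP////+AA8AAAAA8GP/+3/wAB4AAAAB8GP//j+AgAAAAAAD8Af/xh//4AAAAAAP8Af/gAP/gAAAAAA/8AeAAAP/wAAAAAB/8A4AAAA//AAAAAD/4A4AAAAA6AAcAAD/wA8wAAAAAEA/gAD/gA+5gAAAAEB///AAfw+zxgAAACD///9//x+D/wAAABD///9//x8H/4AAABjP//9//x8H/4AAAAwH/////x4H/8AAAAQB/////j8f/8AAAAAAf////D8/78AAAAAADw/8AH8/4+AAIAAADgf/4P4/4BAB/wAABwH/8P4/4PwP/wAABwH/+f4/h+Z/+AAYA4B/+fwHh8f/AAAAAIB/+fgHAwH/AAAAAIAh+HAAAAP+AAAAAAAAeADgAAf8AAAAAAAAPADAAA/4AAAAAAAAHAAAAD/gAAAAAACAAAAAAD+AAAAAAAA="/>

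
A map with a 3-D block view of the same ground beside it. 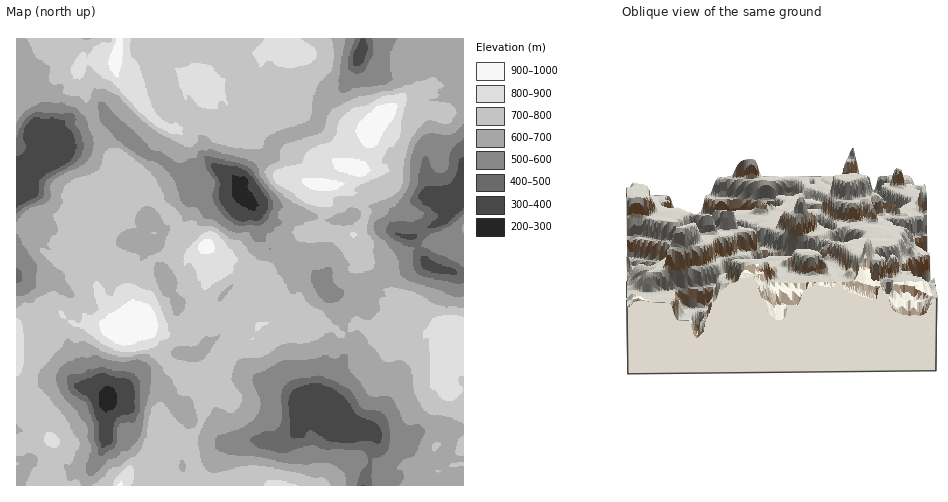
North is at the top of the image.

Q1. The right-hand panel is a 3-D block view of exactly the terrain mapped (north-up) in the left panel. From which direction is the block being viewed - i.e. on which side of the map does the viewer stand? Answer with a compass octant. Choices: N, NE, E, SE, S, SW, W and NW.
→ N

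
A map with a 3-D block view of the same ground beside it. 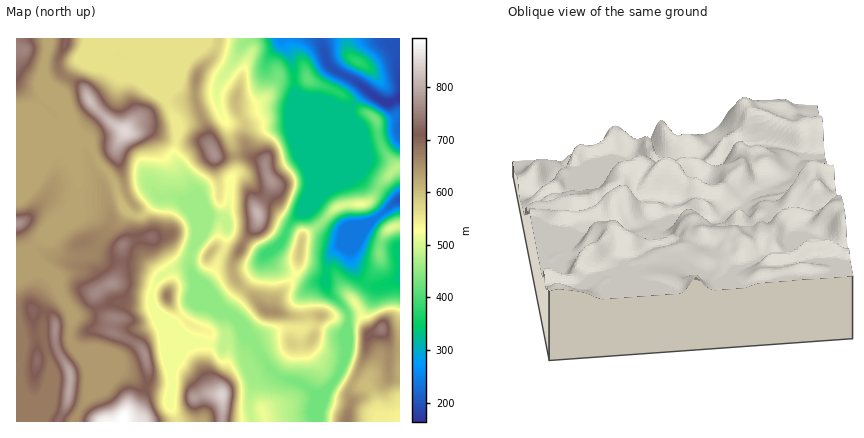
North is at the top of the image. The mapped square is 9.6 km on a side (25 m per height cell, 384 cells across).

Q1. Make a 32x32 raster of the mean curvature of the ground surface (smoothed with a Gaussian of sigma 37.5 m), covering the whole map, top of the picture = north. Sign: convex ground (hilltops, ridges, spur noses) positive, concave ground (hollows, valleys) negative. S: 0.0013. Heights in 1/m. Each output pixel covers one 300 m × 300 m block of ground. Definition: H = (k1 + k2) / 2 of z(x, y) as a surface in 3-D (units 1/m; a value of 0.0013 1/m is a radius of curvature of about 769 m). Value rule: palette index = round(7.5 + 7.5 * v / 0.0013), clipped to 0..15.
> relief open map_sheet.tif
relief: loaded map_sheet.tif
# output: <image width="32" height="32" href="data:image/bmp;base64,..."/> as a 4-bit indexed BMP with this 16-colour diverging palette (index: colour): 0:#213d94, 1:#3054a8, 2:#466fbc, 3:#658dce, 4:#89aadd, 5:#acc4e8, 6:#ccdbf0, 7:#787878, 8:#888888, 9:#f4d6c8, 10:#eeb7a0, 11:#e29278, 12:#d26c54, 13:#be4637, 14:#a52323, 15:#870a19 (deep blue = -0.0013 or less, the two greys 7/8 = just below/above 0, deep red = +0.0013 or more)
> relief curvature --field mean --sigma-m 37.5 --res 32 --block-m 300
<image width="32" height="32" href="data:image/bmp;base64,Qk12AgAAAAAAAHYAAAAoAAAAIAAAACAAAAABAAQAAAAAAAACAAATCwAAEwsAABAAAAAAAAAAlD0hAKhUMAC8b0YAzo1lAN2qiQDoxKwA8NvMAHh4eACIiIgAyNb0AKC37gB4kuIAVGzSADdGvgAjI6UAGQqHAHdrRP26vWRyX0SYeGO9ZXd3dfJEnZcD949EqIl0bJZneHPzdGppMvrPdHeIZk53lmpi83dlfUSZrHWHZXkZppprZPR3da0lfKVXdnd5cPWIa05Wd1T4N2hmaGeZl4DJaGlOJkR79ld1d3dnychje2dpTzu7pmV3erhmVIWIQp/2al9FeayzZ7hnVKqZjcKF+HuGVoZoQqo1dkjrl62Q42p5dmrHalL2R1aMmpFkHrRGZ3aJm7qBqlZJ2He4M4pWVnd2dneYhDdGeqRVXHW2WZd3eIdmiHhmPnfTJo+VhVnlZ4eYdslqmSXz+AFPdzU50nV3eZaKrK80k23GD8dHZPb4Z3Z4eGutR3RM+QePQDCvand3eHWFZWdVbfeAJ/m4BleId3lNc2Z2tk950HOd/6B2iHd5Wyd4dJZpbPdHU0bEd3h3hok3eFWTMrzHWHdlzHd4d3PWNoVq+UjqUXeHdG13d3hL1Tdlevh6v0R3h3THd3d3R8yppL3Tmnond3d14Xh3djjMmoNYoXh2N3d3ZdJ3eGSfWrxFbEOnijd3d3/oZ4dK9Tm4SJs3t5k3d2inBZd2P7ZZRHapN9Z8VGffUJmVaKxmVnd2q0THSKb7cQnGlkxTV3h3d250ijqH0hbfhZk9RXeHeHdmx1xnWpNuyGeJSOR3d3d3d4pHo1dleVVn"/>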